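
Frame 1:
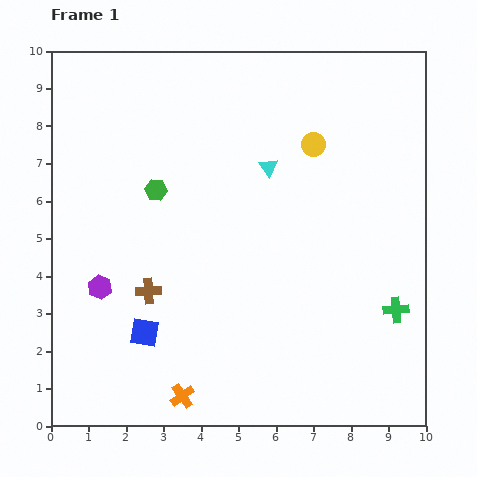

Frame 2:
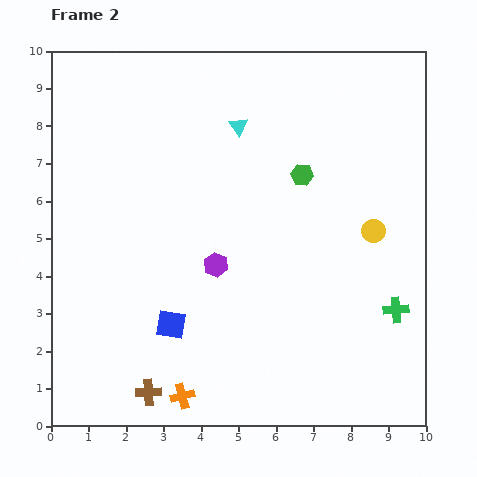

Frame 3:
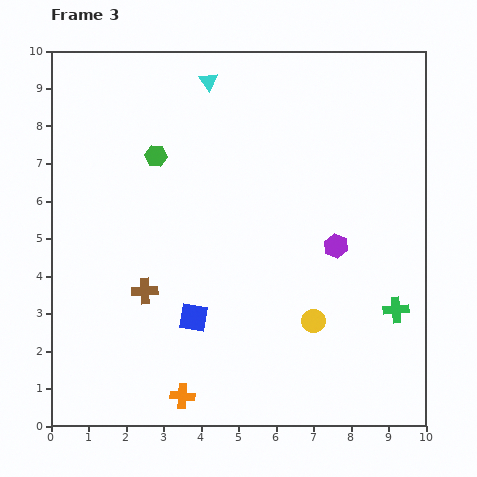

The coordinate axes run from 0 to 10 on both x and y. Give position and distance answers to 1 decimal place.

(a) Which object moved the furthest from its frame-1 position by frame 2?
the green hexagon

(moved 3.9; next 3.2)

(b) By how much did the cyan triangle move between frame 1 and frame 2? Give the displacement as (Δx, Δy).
(-0.8, 1.1)

The cyan triangle was at (5.8, 6.9) in frame 1 and (5.0, 8.0) in frame 2.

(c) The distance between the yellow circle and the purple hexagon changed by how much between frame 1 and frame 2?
-2.6

Distance in frame 1: 6.9. Distance in frame 2: 4.3.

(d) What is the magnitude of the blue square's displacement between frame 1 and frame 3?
1.4

The blue square moved from (2.5, 2.5) to (3.8, 2.9), a distance of √(1.3² + 0.4²) ≈ 1.4.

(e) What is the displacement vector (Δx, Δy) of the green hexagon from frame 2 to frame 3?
(-3.9, 0.5)

The green hexagon was at (6.7, 6.7) in frame 2 and (2.8, 7.2) in frame 3.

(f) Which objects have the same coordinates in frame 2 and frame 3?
the green cross, the orange cross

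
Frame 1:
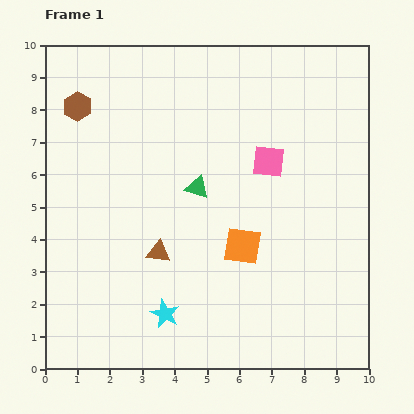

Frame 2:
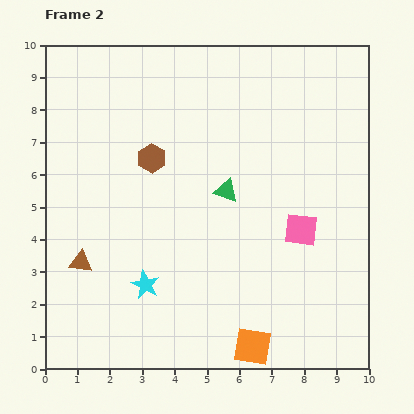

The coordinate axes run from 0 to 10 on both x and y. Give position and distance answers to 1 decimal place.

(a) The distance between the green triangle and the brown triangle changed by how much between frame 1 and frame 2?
+2.7

Distance in frame 1: 2.3. Distance in frame 2: 5.0.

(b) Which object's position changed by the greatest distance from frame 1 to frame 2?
the orange square

(moved 3.1; next 2.8)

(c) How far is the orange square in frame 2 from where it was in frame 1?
3.1

The orange square moved from (6.1, 3.8) to (6.4, 0.7), a distance of √(0.3² + 3.1²) ≈ 3.1.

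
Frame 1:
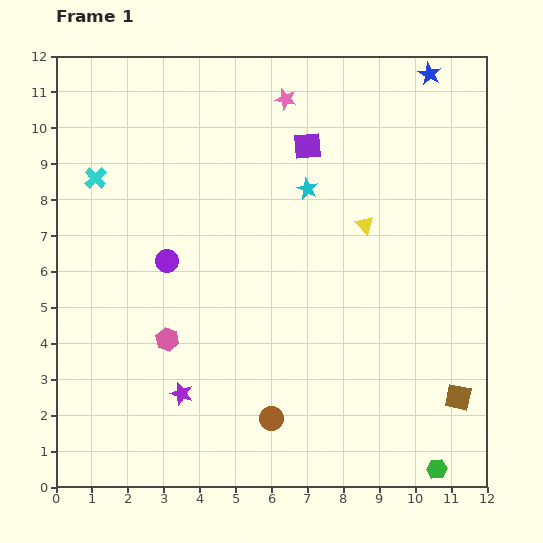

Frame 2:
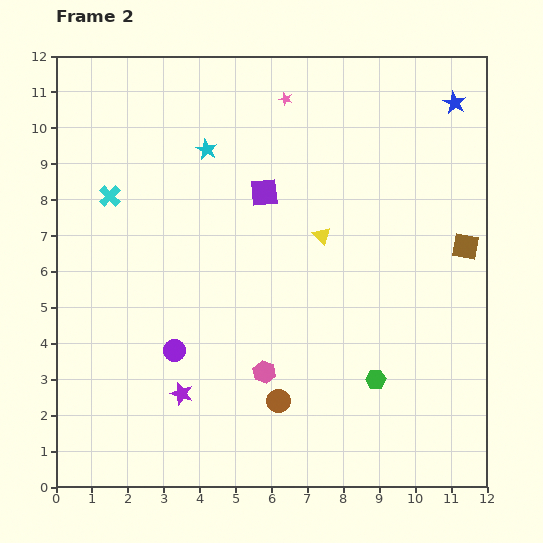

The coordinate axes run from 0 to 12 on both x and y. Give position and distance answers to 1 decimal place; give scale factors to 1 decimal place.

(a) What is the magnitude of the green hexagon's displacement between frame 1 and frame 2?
3.0

The green hexagon moved from (10.6, 0.5) to (8.9, 3.0), a distance of √(1.7² + 2.5²) ≈ 3.0.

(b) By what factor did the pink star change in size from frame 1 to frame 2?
0.6×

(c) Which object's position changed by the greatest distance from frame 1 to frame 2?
the brown square

(moved 4.2; next 3.0)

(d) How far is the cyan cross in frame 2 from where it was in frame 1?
0.6

The cyan cross moved from (1.1, 8.6) to (1.5, 8.1), a distance of √(0.4² + 0.5²) ≈ 0.6.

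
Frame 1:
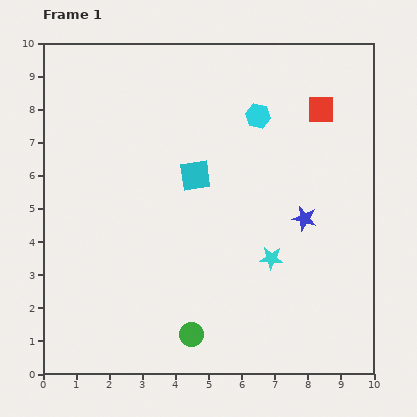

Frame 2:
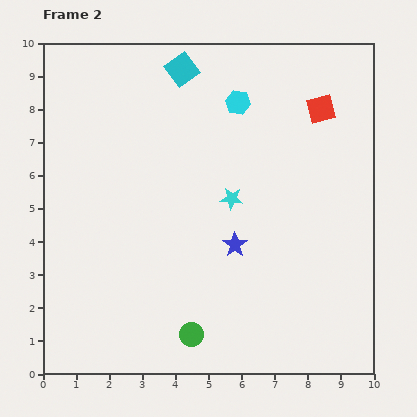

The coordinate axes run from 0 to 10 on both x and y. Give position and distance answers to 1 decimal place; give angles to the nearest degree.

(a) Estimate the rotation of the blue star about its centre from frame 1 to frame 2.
22° clockwise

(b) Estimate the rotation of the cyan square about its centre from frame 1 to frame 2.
28° counter-clockwise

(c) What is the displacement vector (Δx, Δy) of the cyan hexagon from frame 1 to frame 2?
(-0.6, 0.4)

The cyan hexagon was at (6.5, 7.8) in frame 1 and (5.9, 8.2) in frame 2.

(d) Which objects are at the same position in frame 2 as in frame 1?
the red square, the green circle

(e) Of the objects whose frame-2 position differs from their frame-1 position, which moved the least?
the cyan hexagon

(moved 0.7)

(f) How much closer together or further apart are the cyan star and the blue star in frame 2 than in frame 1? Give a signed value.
-0.2

Distance in frame 1: 1.6. Distance in frame 2: 1.4.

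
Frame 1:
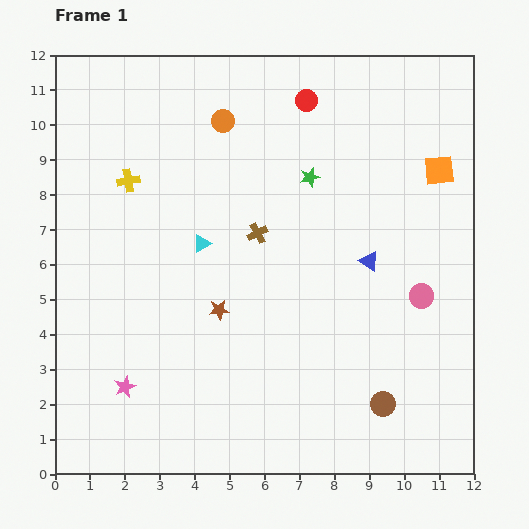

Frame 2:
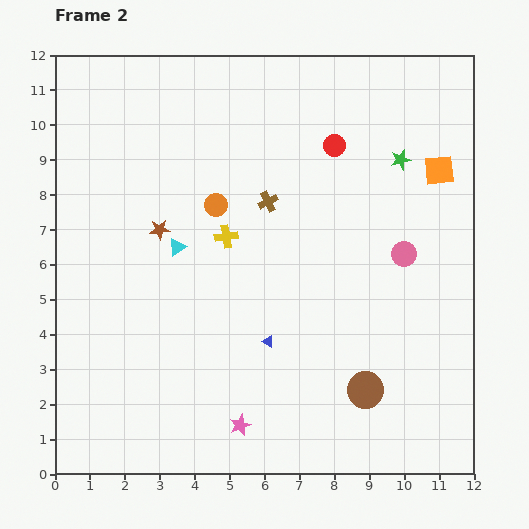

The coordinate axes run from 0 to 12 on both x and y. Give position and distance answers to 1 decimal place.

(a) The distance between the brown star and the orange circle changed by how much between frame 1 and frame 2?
-3.7

Distance in frame 1: 5.4. Distance in frame 2: 1.7.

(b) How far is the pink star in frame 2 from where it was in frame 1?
3.5

The pink star moved from (2.0, 2.5) to (5.3, 1.4), a distance of √(3.3² + 1.1²) ≈ 3.5.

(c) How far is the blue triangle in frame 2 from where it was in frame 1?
3.7

The blue triangle moved from (9.0, 6.1) to (6.1, 3.8), a distance of √(2.9² + 2.3²) ≈ 3.7.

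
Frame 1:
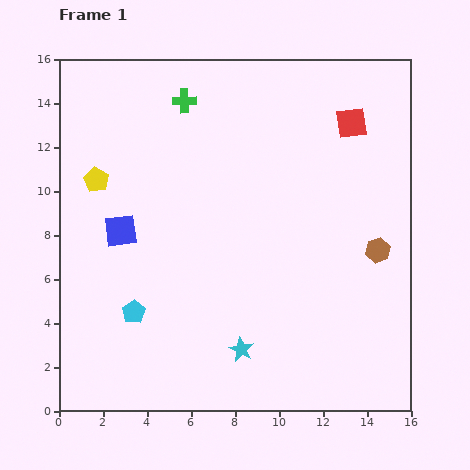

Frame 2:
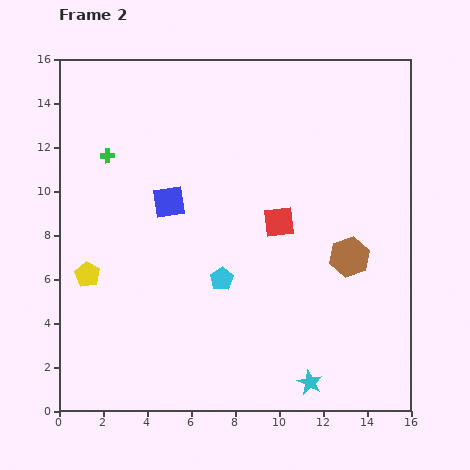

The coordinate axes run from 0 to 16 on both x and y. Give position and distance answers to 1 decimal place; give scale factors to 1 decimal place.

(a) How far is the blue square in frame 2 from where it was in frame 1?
2.6

The blue square moved from (2.8, 8.2) to (5.0, 9.5), a distance of √(2.2² + 1.3²) ≈ 2.6.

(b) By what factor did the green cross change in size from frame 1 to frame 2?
0.6×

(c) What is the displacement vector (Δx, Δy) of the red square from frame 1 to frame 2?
(-3.3, -4.5)

The red square was at (13.3, 13.1) in frame 1 and (10.0, 8.6) in frame 2.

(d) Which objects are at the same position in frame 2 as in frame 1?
none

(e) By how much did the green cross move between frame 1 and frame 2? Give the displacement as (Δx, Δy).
(-3.5, -2.5)

The green cross was at (5.7, 14.1) in frame 1 and (2.2, 11.6) in frame 2.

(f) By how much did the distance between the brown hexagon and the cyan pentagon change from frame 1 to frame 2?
-5.5

Distance in frame 1: 11.4. Distance in frame 2: 5.9.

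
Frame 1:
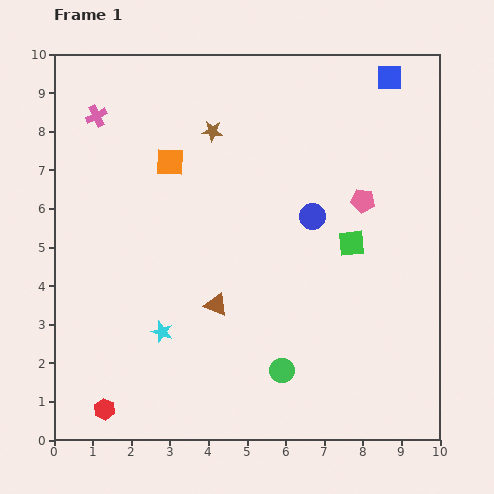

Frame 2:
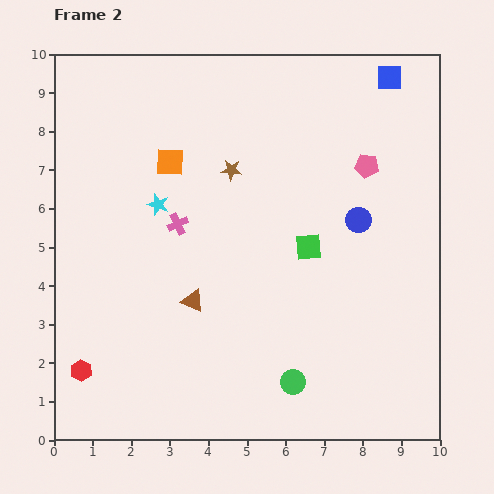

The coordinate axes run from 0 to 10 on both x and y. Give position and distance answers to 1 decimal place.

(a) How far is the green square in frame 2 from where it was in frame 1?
1.1

The green square moved from (7.7, 5.1) to (6.6, 5.0), a distance of √(1.1² + 0.1²) ≈ 1.1.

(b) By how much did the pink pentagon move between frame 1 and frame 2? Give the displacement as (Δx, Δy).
(0.1, 0.9)

The pink pentagon was at (8.0, 6.2) in frame 1 and (8.1, 7.1) in frame 2.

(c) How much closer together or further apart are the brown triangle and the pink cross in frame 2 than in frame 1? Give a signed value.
-3.8

Distance in frame 1: 5.8. Distance in frame 2: 2.0.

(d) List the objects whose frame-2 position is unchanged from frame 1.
the orange square, the blue square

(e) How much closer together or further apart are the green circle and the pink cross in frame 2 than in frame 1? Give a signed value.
-3.1

Distance in frame 1: 8.2. Distance in frame 2: 5.1.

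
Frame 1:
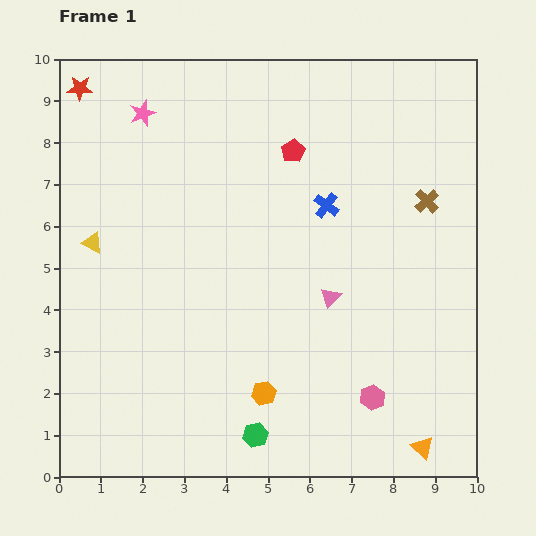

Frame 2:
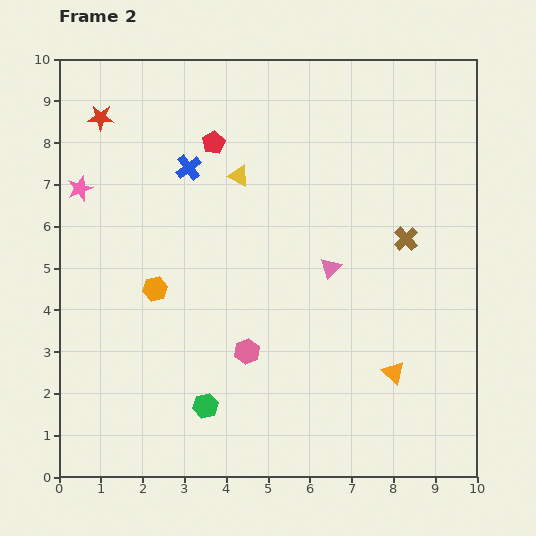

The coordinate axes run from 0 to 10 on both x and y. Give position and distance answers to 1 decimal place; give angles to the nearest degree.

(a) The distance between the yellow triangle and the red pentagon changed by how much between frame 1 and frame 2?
-4.3

Distance in frame 1: 5.3. Distance in frame 2: 1.0.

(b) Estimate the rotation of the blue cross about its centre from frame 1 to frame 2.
17° clockwise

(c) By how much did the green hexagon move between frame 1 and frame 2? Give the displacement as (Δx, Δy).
(-1.2, 0.7)

The green hexagon was at (4.7, 1.0) in frame 1 and (3.5, 1.7) in frame 2.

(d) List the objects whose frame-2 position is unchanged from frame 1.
none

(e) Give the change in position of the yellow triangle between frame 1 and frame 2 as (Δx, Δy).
(3.5, 1.6)

The yellow triangle was at (0.8, 5.6) in frame 1 and (4.3, 7.2) in frame 2.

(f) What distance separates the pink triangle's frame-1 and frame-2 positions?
0.7

The pink triangle moved from (6.5, 4.3) to (6.5, 5.0), a distance of √(0.0² + 0.7²) ≈ 0.7.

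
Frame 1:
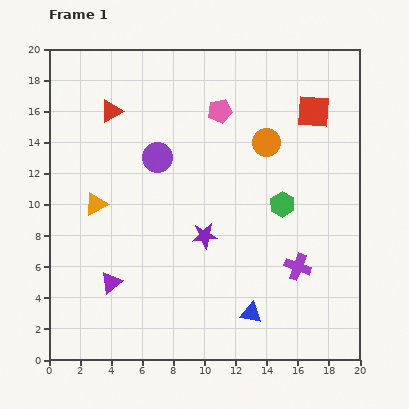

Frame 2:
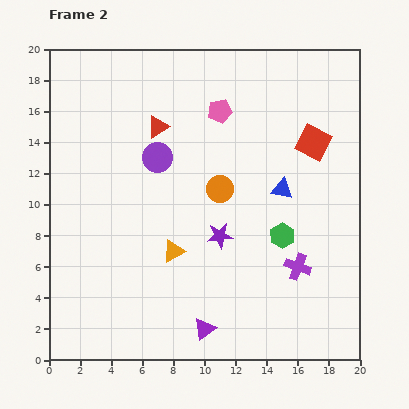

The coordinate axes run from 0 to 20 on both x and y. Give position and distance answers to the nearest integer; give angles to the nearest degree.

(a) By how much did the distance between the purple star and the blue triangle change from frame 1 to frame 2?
-1

Distance in frame 1: 6. Distance in frame 2: 5.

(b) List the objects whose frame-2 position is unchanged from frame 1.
the purple circle, the purple cross, the pink pentagon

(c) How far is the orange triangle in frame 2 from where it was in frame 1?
6

The orange triangle moved from (3, 10) to (8, 7), a distance of √(5² + 3²) ≈ 6.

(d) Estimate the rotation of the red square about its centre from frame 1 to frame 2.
24° clockwise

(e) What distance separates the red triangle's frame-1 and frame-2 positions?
3

The red triangle moved from (4, 16) to (7, 15), a distance of √(3² + 1²) ≈ 3.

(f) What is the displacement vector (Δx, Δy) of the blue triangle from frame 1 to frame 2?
(2, 8)

The blue triangle was at (13, 3) in frame 1 and (15, 11) in frame 2.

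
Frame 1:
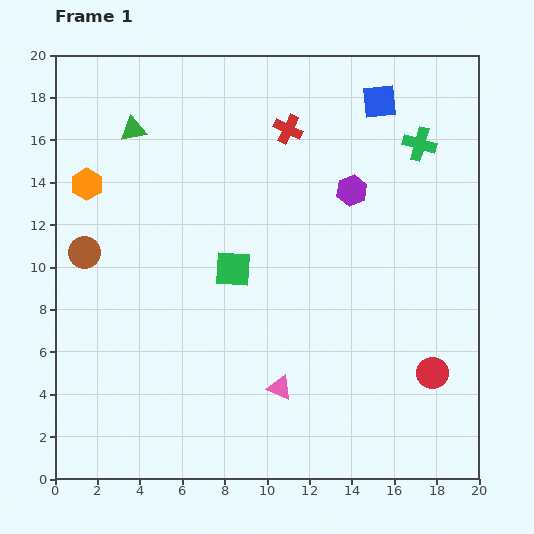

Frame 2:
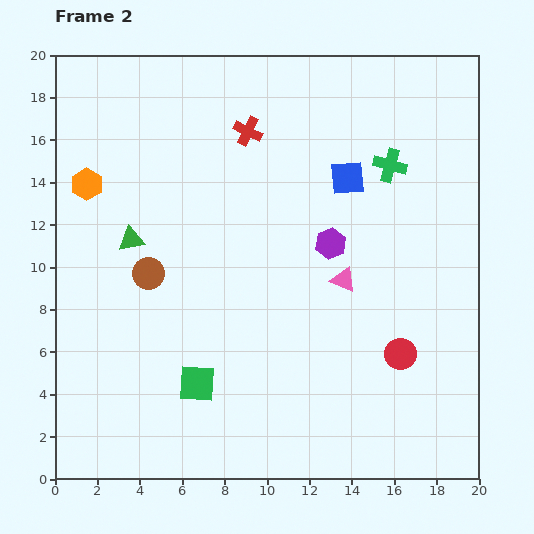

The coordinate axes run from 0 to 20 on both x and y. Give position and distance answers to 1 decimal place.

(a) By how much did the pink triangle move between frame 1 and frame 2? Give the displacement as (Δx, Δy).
(3.0, 5.1)

The pink triangle was at (10.6, 4.3) in frame 1 and (13.6, 9.4) in frame 2.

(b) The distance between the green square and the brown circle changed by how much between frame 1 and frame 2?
-1.3

Distance in frame 1: 7.0. Distance in frame 2: 5.7.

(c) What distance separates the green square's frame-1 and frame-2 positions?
5.7

The green square moved from (8.4, 9.9) to (6.7, 4.5), a distance of √(1.7² + 5.4²) ≈ 5.7.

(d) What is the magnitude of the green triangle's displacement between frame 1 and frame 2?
5.2

The green triangle moved from (3.7, 16.5) to (3.6, 11.3), a distance of √(0.1² + 5.2²) ≈ 5.2.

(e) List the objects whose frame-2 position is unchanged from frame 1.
the orange hexagon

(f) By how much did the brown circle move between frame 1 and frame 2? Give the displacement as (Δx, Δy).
(3.0, -1.0)

The brown circle was at (1.4, 10.7) in frame 1 and (4.4, 9.7) in frame 2.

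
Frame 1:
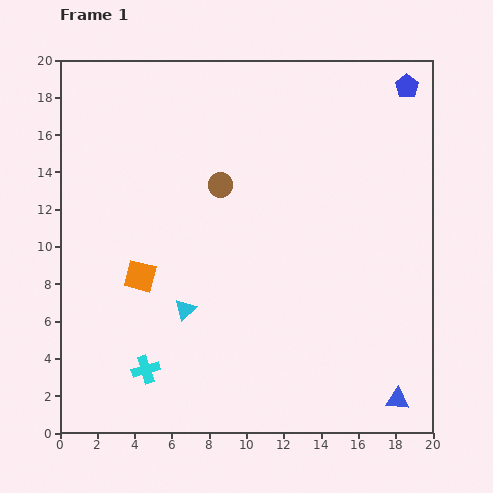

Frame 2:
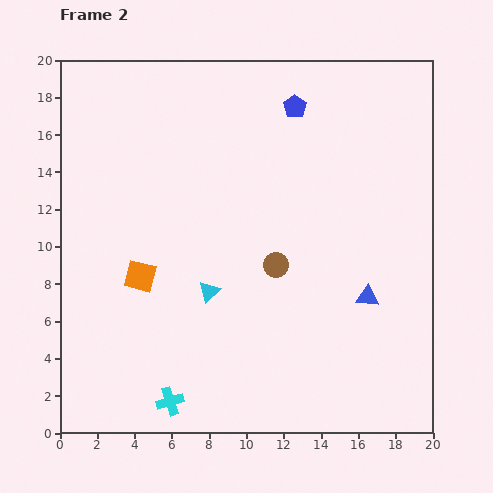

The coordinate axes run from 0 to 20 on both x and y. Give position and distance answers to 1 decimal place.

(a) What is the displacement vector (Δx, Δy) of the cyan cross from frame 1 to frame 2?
(1.3, -1.7)

The cyan cross was at (4.6, 3.4) in frame 1 and (5.9, 1.7) in frame 2.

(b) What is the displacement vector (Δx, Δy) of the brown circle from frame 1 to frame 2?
(3.0, -4.3)

The brown circle was at (8.6, 13.3) in frame 1 and (11.6, 9.0) in frame 2.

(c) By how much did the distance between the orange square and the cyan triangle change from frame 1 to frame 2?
+0.8

Distance in frame 1: 3.0. Distance in frame 2: 3.8.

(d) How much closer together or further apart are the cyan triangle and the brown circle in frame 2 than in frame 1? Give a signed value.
-3.1

Distance in frame 1: 7.0. Distance in frame 2: 3.9.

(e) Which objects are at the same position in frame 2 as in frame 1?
the orange square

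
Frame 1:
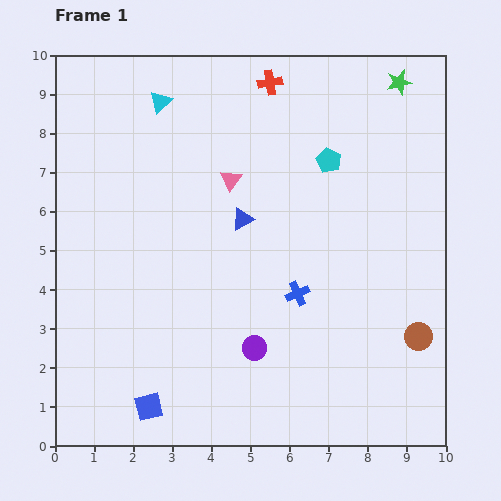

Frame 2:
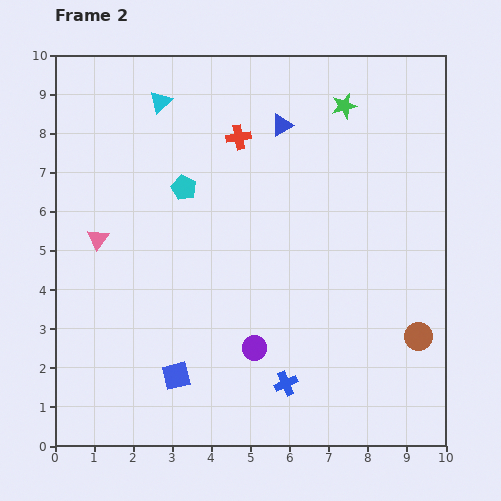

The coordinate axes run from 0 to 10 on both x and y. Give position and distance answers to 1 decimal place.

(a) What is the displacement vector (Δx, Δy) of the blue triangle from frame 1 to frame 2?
(1.0, 2.4)

The blue triangle was at (4.8, 5.8) in frame 1 and (5.8, 8.2) in frame 2.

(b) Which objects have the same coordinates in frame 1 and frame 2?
the brown circle, the cyan triangle, the purple circle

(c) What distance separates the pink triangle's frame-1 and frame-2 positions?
3.7

The pink triangle moved from (4.5, 6.8) to (1.1, 5.3), a distance of √(3.4² + 1.5²) ≈ 3.7.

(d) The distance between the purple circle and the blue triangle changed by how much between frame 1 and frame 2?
+2.4

Distance in frame 1: 3.3. Distance in frame 2: 5.7.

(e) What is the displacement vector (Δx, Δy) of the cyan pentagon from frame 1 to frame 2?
(-3.7, -0.7)

The cyan pentagon was at (7.0, 7.3) in frame 1 and (3.3, 6.6) in frame 2.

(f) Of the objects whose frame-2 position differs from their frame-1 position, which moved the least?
the blue square

(moved 1.1)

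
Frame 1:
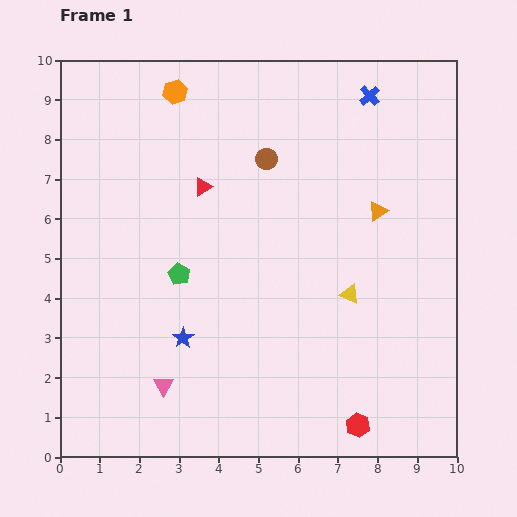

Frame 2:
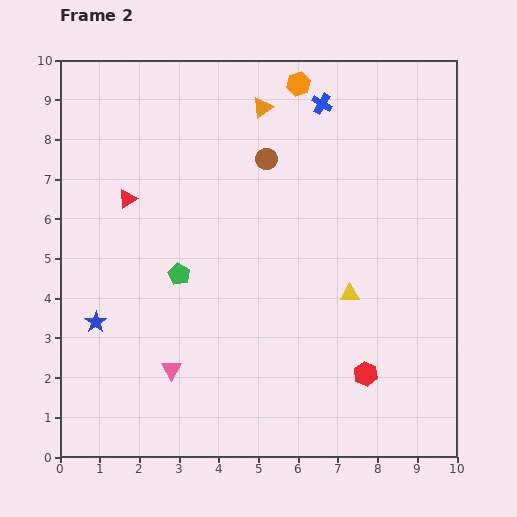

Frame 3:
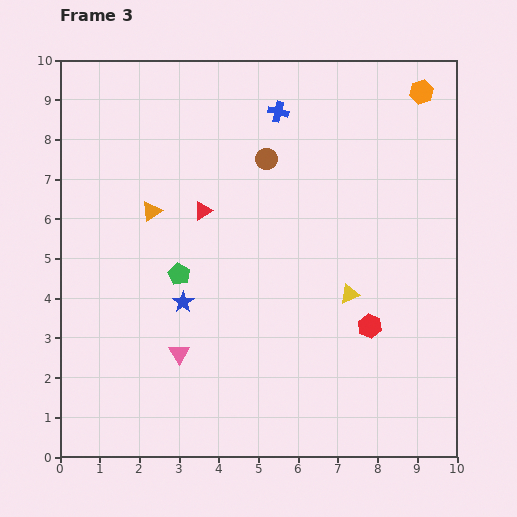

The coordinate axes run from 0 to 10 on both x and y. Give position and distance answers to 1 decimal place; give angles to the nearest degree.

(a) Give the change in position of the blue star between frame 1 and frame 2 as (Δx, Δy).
(-2.2, 0.4)

The blue star was at (3.1, 3.0) in frame 1 and (0.9, 3.4) in frame 2.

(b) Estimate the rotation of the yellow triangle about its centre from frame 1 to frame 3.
46° counter-clockwise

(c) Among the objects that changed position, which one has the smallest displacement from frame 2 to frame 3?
the pink triangle

(moved 0.4)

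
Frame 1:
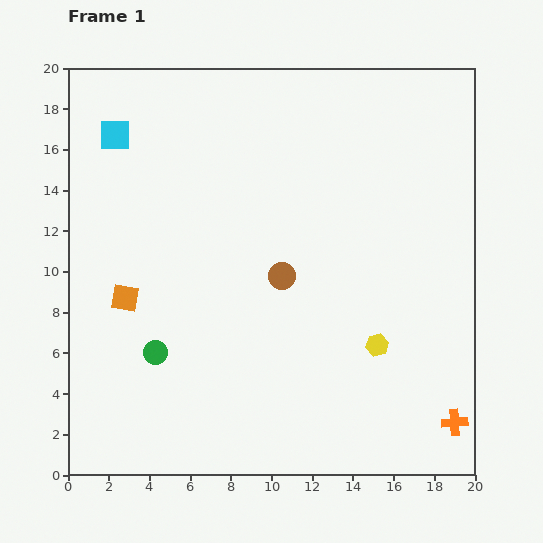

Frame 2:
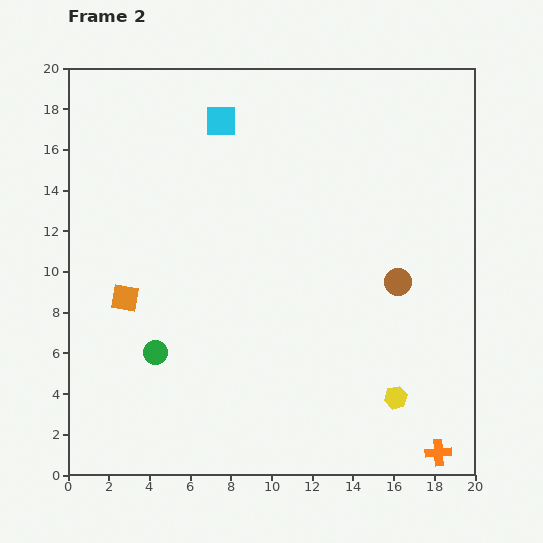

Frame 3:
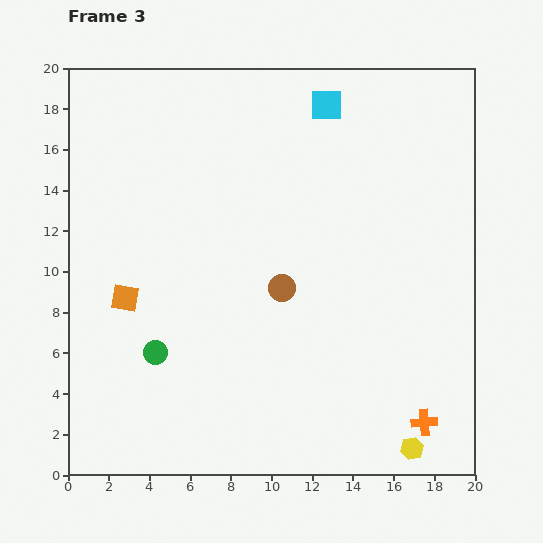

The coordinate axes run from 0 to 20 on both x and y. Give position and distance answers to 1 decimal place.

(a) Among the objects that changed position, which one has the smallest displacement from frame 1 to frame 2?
the orange cross

(moved 1.7)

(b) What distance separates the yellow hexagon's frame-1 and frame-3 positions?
5.4

The yellow hexagon moved from (15.2, 6.4) to (16.9, 1.3), a distance of √(1.7² + 5.1²) ≈ 5.4.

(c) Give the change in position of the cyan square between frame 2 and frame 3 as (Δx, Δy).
(5.2, 0.8)

The cyan square was at (7.5, 17.4) in frame 2 and (12.7, 18.2) in frame 3.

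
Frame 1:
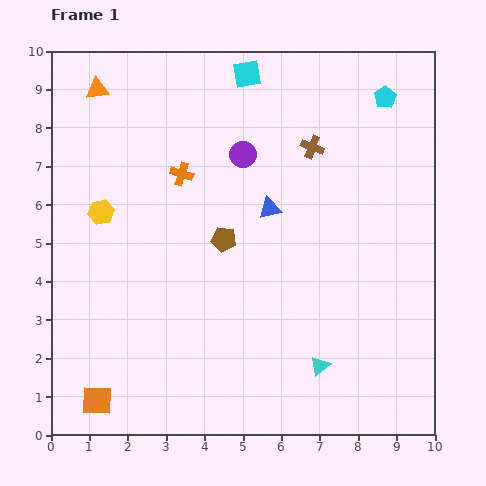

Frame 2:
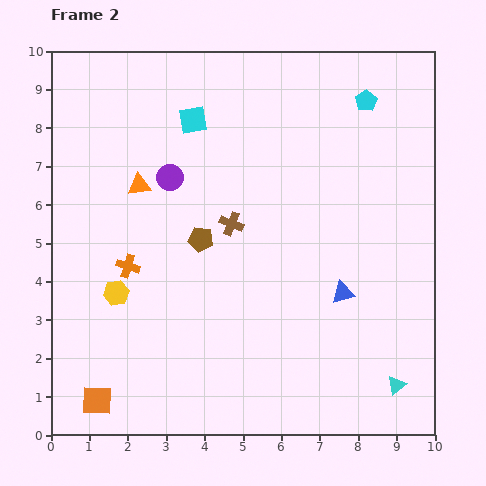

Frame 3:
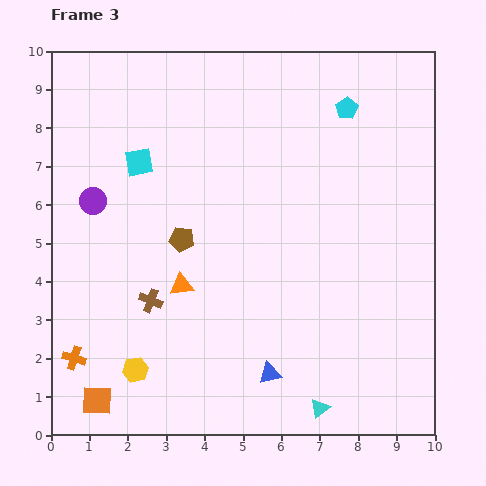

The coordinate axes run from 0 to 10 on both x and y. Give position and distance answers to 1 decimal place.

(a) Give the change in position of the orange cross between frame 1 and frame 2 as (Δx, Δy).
(-1.4, -2.4)

The orange cross was at (3.4, 6.8) in frame 1 and (2.0, 4.4) in frame 2.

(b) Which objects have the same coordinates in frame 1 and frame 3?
the orange square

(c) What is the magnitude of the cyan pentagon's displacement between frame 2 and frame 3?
0.5

The cyan pentagon moved from (8.2, 8.7) to (7.7, 8.5), a distance of √(0.5² + 0.2²) ≈ 0.5.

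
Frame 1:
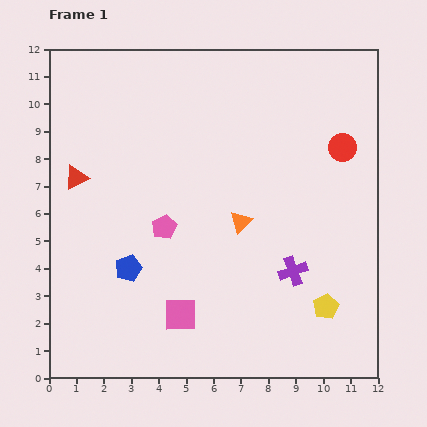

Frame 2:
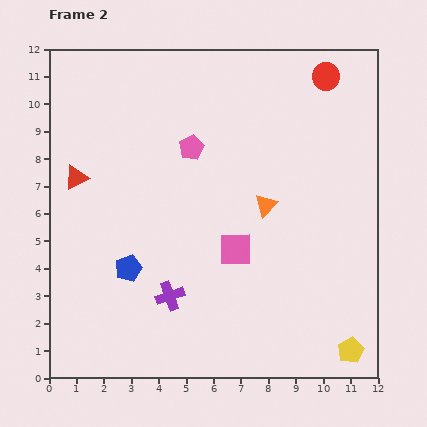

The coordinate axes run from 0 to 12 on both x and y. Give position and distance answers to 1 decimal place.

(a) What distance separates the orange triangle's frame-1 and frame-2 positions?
1.1

The orange triangle moved from (7.0, 5.7) to (7.9, 6.3), a distance of √(0.9² + 0.6²) ≈ 1.1.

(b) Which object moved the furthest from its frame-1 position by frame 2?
the purple cross

(moved 4.6; next 3.1)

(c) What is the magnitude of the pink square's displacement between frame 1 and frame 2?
3.1

The pink square moved from (4.8, 2.3) to (6.8, 4.7), a distance of √(2.0² + 2.4²) ≈ 3.1.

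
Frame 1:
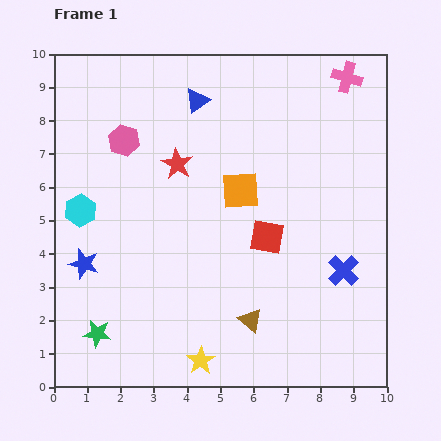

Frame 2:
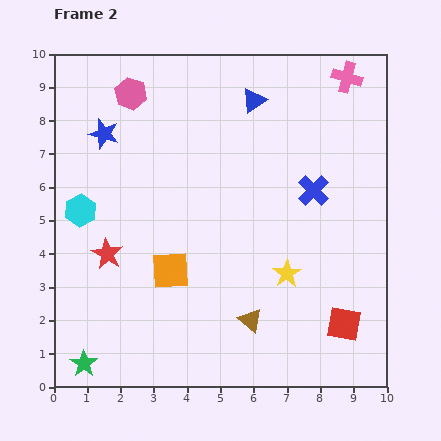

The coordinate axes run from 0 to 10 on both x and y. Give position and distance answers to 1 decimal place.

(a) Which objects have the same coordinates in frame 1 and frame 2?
the brown triangle, the cyan hexagon, the pink cross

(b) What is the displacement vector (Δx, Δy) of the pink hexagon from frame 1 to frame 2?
(0.2, 1.4)

The pink hexagon was at (2.1, 7.4) in frame 1 and (2.3, 8.8) in frame 2.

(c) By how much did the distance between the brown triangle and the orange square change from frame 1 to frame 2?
-1.1

Distance in frame 1: 3.9. Distance in frame 2: 2.8.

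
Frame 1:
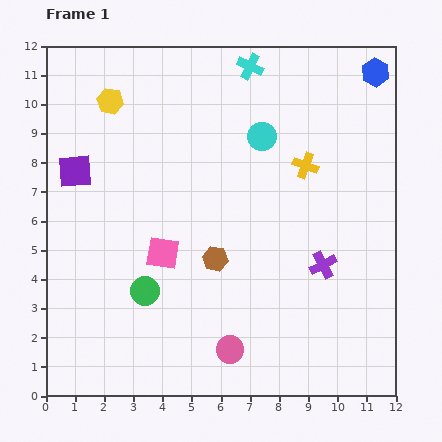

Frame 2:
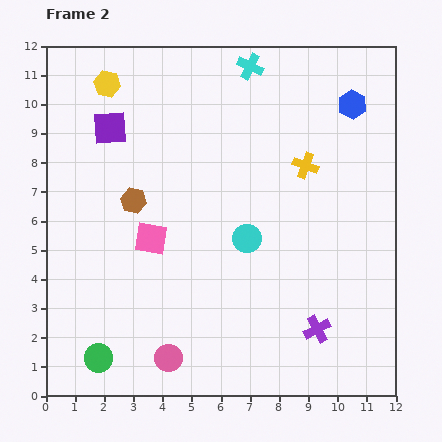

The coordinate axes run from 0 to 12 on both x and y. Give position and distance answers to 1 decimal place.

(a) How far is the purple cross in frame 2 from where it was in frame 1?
2.2

The purple cross moved from (9.5, 4.5) to (9.3, 2.3), a distance of √(0.2² + 2.2²) ≈ 2.2.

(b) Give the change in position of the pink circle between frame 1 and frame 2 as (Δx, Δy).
(-2.1, -0.3)

The pink circle was at (6.3, 1.6) in frame 1 and (4.2, 1.3) in frame 2.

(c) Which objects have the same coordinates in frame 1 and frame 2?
the cyan cross, the yellow cross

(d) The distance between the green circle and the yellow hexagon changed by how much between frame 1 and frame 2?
+2.8

Distance in frame 1: 6.6. Distance in frame 2: 9.4.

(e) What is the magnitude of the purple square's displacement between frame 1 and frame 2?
1.9

The purple square moved from (1.0, 7.7) to (2.2, 9.2), a distance of √(1.2² + 1.5²) ≈ 1.9.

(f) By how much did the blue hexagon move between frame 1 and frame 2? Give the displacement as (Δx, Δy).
(-0.8, -1.1)

The blue hexagon was at (11.3, 11.1) in frame 1 and (10.5, 10.0) in frame 2.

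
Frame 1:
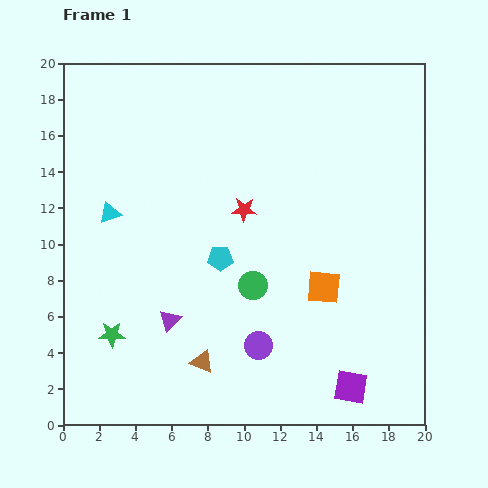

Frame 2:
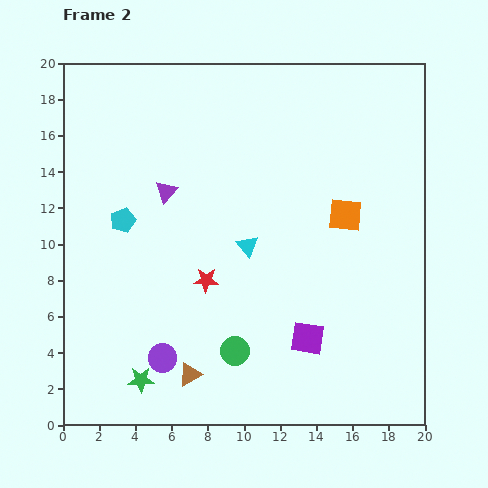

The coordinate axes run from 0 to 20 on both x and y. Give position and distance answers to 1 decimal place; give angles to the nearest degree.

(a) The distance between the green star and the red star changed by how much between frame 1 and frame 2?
-3.4

Distance in frame 1: 10.0. Distance in frame 2: 6.6.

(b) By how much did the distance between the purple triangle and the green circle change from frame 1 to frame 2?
+4.6

Distance in frame 1: 5.0. Distance in frame 2: 9.6.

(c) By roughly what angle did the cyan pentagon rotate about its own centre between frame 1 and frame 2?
19° counter-clockwise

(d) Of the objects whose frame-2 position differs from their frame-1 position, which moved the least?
the brown triangle

(moved 1.0)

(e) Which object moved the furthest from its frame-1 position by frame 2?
the cyan triangle

(moved 7.8; next 7.1)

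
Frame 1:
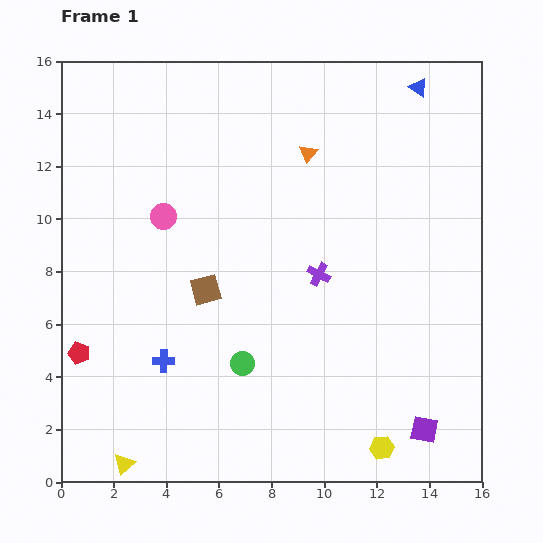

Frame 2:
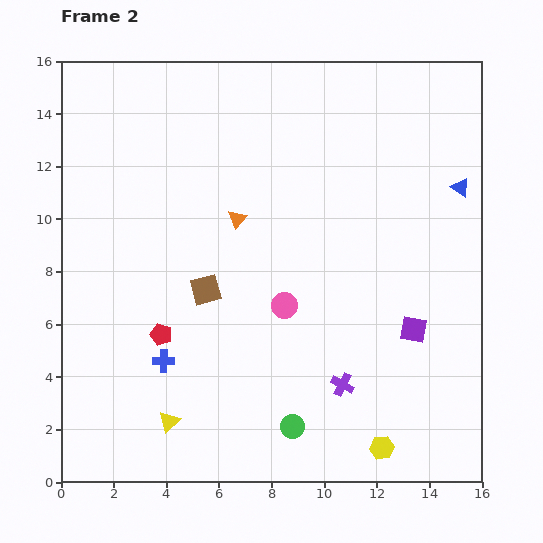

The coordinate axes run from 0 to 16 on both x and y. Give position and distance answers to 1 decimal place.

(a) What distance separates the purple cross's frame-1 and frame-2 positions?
4.3

The purple cross moved from (9.8, 7.9) to (10.7, 3.7), a distance of √(0.9² + 4.2²) ≈ 4.3.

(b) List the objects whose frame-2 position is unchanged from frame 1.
the brown square, the yellow hexagon, the blue cross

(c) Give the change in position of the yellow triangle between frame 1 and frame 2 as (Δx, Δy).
(1.7, 1.6)

The yellow triangle was at (2.4, 0.7) in frame 1 and (4.1, 2.3) in frame 2.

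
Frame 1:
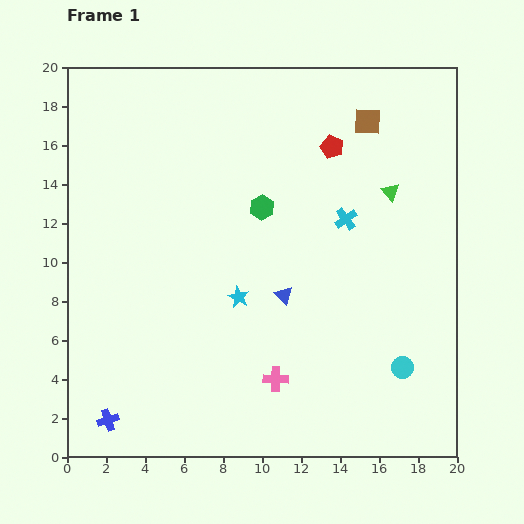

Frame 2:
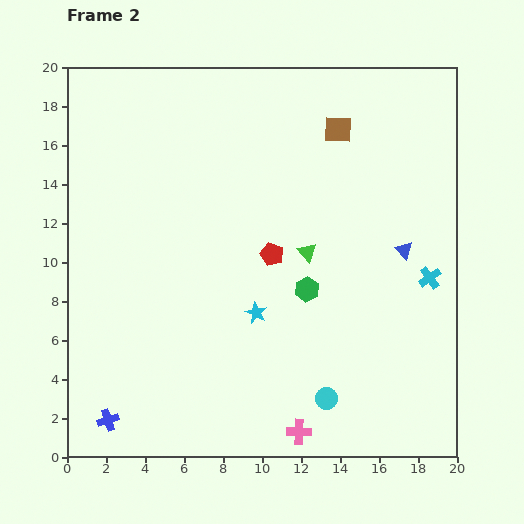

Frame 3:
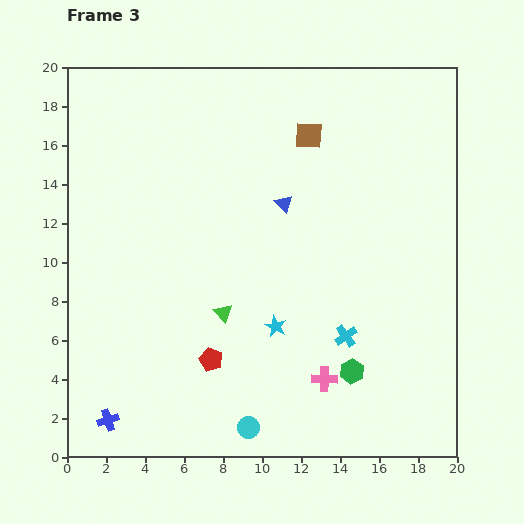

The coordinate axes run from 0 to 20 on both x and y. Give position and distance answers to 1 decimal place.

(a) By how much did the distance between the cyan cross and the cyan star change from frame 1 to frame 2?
+2.3

Distance in frame 1: 6.8. Distance in frame 2: 9.1.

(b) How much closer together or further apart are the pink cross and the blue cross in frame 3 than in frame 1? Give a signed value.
+2.4

Distance in frame 1: 8.9. Distance in frame 3: 11.3.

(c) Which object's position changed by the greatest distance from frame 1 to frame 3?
the red pentagon

(moved 12.5; next 10.6)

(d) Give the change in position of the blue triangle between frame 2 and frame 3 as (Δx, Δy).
(-6.2, 2.4)

The blue triangle was at (17.3, 10.6) in frame 2 and (11.1, 13.0) in frame 3.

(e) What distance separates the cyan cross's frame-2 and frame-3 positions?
5.2

The cyan cross moved from (18.6, 9.2) to (14.3, 6.2), a distance of √(4.3² + 3.0²) ≈ 5.2.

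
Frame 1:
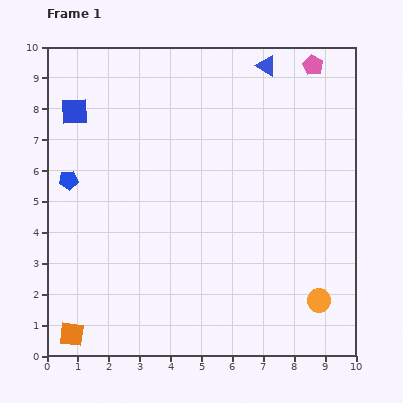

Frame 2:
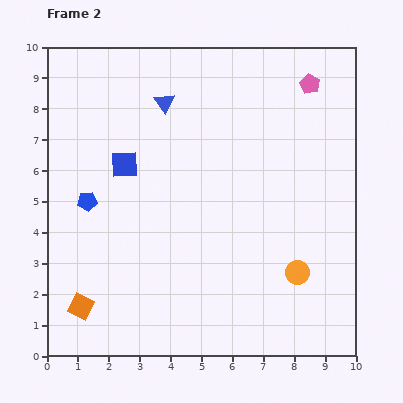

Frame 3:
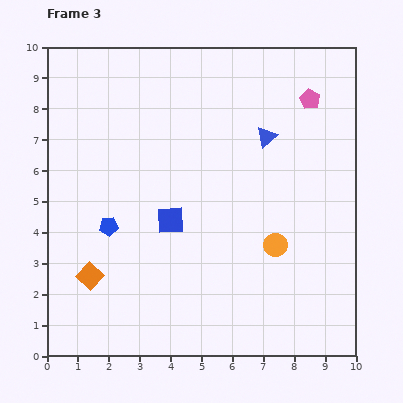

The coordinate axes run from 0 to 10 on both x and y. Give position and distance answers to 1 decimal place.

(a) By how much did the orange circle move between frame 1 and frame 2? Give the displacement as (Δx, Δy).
(-0.7, 0.9)

The orange circle was at (8.8, 1.8) in frame 1 and (8.1, 2.7) in frame 2.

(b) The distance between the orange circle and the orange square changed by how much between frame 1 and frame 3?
-2.0

Distance in frame 1: 8.1. Distance in frame 3: 6.1.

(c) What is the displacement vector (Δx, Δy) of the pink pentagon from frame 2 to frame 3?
(0.0, -0.5)

The pink pentagon was at (8.5, 8.8) in frame 2 and (8.5, 8.3) in frame 3.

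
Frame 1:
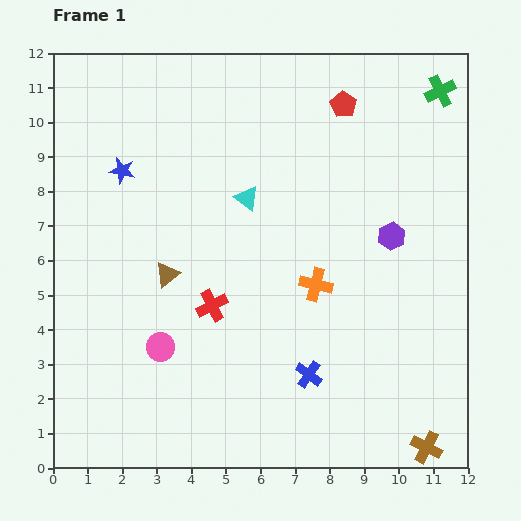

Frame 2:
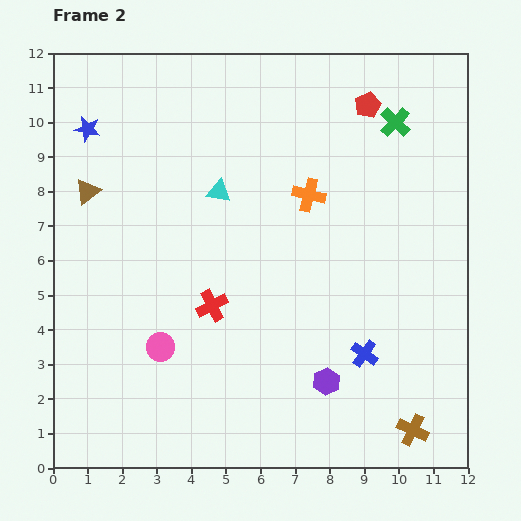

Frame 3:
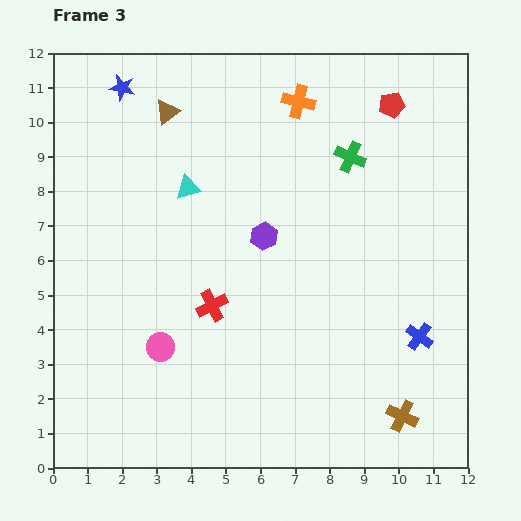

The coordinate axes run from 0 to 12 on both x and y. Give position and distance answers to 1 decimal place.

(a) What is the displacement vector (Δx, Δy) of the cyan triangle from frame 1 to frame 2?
(-0.8, 0.2)

The cyan triangle was at (5.6, 7.8) in frame 1 and (4.8, 8.0) in frame 2.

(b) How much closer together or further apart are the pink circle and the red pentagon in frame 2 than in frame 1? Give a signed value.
+0.4

Distance in frame 1: 8.8. Distance in frame 2: 9.2.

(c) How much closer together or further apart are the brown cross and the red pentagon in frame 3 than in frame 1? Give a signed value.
-1.2

Distance in frame 1: 10.2. Distance in frame 3: 9.0.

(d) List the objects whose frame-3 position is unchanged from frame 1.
the pink circle, the red cross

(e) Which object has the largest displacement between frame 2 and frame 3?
the purple hexagon

(moved 4.6; next 3.3)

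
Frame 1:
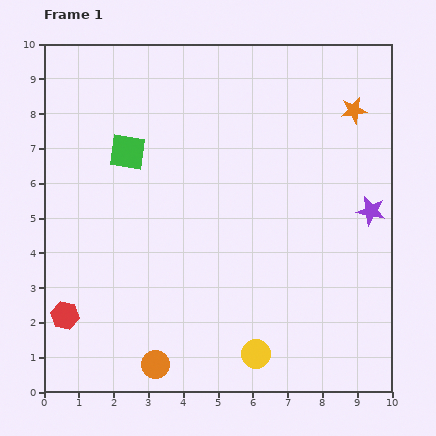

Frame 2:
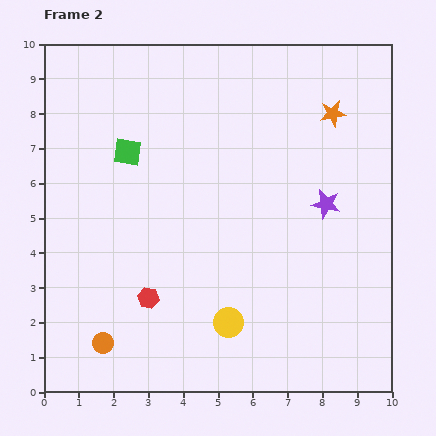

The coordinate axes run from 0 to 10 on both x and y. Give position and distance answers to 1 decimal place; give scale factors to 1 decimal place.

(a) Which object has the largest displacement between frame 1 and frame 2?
the red hexagon

(moved 2.5; next 1.6)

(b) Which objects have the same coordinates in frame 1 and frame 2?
the green square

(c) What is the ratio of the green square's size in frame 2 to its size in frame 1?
0.8×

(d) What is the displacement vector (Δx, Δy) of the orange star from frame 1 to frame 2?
(-0.6, -0.1)

The orange star was at (8.9, 8.1) in frame 1 and (8.3, 8.0) in frame 2.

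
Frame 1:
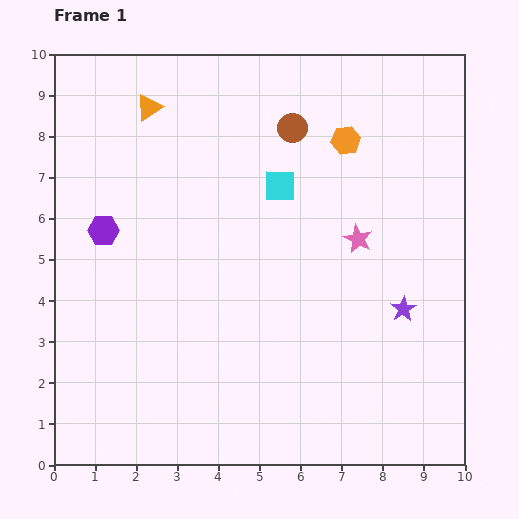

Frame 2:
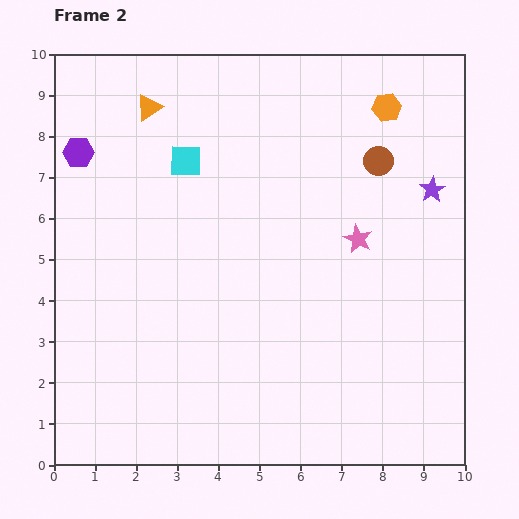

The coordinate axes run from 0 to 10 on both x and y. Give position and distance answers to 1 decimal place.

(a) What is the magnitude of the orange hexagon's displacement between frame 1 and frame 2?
1.3

The orange hexagon moved from (7.1, 7.9) to (8.1, 8.7), a distance of √(1.0² + 0.8²) ≈ 1.3.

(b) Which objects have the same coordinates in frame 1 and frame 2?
the pink star, the orange triangle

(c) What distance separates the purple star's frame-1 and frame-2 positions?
3.0

The purple star moved from (8.5, 3.8) to (9.2, 6.7), a distance of √(0.7² + 2.9²) ≈ 3.0.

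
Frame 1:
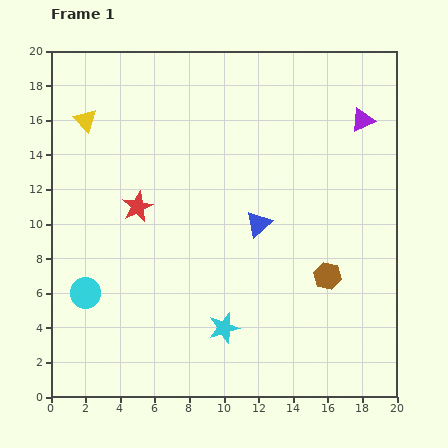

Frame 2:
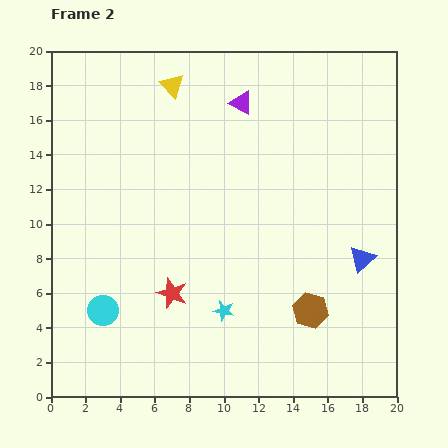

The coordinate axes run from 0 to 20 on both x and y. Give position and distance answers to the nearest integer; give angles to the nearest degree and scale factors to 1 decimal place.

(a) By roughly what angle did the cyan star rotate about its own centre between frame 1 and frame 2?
29° clockwise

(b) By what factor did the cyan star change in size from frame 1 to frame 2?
0.7×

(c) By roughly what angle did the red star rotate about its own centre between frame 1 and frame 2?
26° counter-clockwise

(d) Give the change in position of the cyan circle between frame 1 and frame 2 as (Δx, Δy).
(1, -1)

The cyan circle was at (2, 6) in frame 1 and (3, 5) in frame 2.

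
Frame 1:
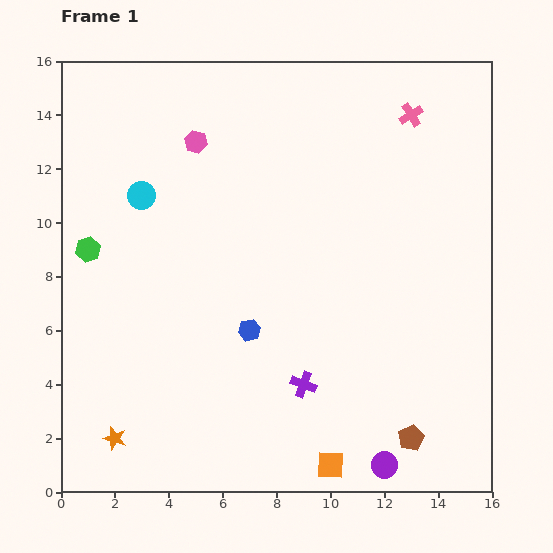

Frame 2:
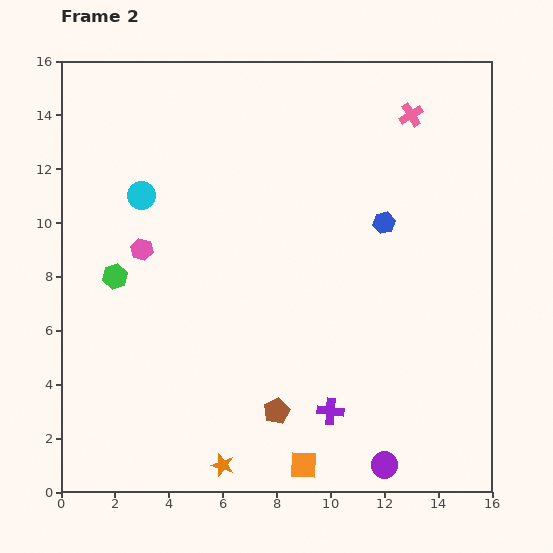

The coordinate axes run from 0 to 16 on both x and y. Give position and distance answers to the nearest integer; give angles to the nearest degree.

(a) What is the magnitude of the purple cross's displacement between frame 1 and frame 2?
1

The purple cross moved from (9, 4) to (10, 3), a distance of √(1² + 1²) ≈ 1.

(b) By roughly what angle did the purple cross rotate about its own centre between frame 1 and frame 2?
15° counter-clockwise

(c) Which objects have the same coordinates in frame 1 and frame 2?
the purple circle, the cyan circle, the pink cross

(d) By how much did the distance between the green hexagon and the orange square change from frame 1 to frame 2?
-2

Distance in frame 1: 12. Distance in frame 2: 10.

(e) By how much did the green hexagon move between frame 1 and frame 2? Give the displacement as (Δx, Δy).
(1, -1)

The green hexagon was at (1, 9) in frame 1 and (2, 8) in frame 2.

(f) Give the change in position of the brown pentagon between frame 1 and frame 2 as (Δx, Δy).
(-5, 1)

The brown pentagon was at (13, 2) in frame 1 and (8, 3) in frame 2.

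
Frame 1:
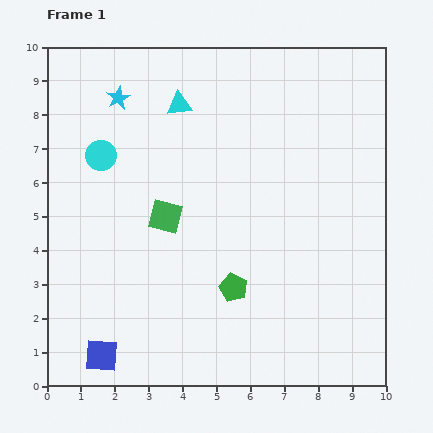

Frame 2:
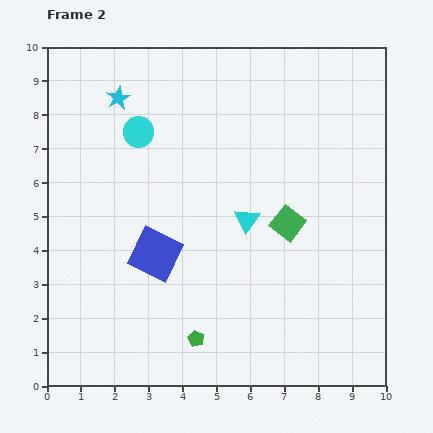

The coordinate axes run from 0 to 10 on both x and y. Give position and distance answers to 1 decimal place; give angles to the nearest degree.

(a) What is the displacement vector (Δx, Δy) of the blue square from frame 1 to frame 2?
(1.6, 3.0)

The blue square was at (1.6, 0.9) in frame 1 and (3.2, 3.9) in frame 2.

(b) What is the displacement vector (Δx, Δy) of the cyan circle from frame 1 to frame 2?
(1.1, 0.7)

The cyan circle was at (1.6, 6.8) in frame 1 and (2.7, 7.5) in frame 2.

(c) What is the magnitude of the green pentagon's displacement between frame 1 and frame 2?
1.9

The green pentagon moved from (5.5, 2.9) to (4.4, 1.4), a distance of √(1.1² + 1.5²) ≈ 1.9.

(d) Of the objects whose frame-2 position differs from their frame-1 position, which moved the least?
the cyan circle

(moved 1.3)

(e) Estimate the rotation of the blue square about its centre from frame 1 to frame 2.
21° clockwise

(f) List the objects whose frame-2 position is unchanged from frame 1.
the cyan star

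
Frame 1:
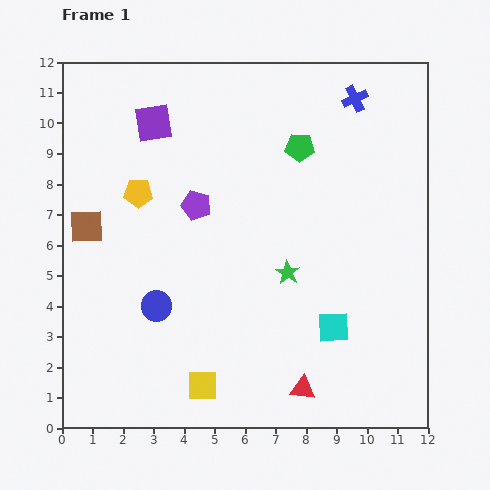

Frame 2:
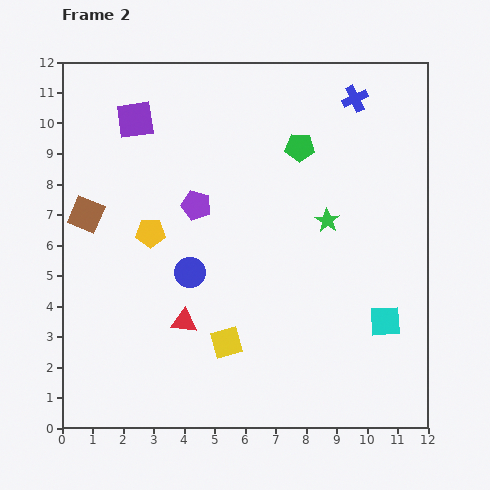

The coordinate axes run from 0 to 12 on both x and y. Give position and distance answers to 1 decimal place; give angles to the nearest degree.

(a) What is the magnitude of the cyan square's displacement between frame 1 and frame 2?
1.7

The cyan square moved from (8.9, 3.3) to (10.6, 3.5), a distance of √(1.7² + 0.2²) ≈ 1.7.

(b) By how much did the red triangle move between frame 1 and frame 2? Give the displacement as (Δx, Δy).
(-3.9, 2.2)

The red triangle was at (7.9, 1.3) in frame 1 and (4.0, 3.5) in frame 2.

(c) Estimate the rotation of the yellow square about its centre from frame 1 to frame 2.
15° counter-clockwise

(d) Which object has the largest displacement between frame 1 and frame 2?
the red triangle

(moved 4.5; next 2.1)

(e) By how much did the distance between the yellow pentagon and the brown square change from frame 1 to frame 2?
+0.2

Distance in frame 1: 2.0. Distance in frame 2: 2.2.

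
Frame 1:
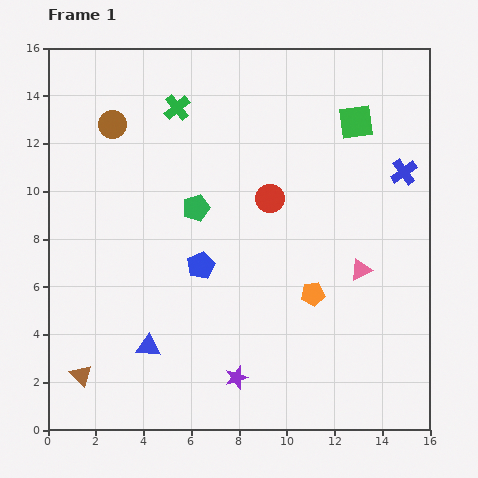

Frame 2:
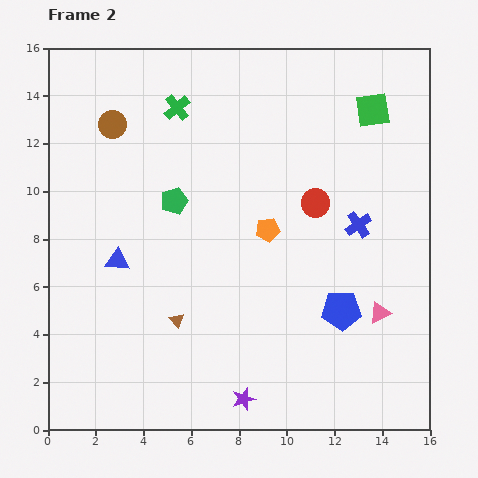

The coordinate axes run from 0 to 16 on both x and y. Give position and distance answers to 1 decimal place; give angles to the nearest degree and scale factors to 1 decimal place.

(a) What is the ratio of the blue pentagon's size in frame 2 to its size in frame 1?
1.5×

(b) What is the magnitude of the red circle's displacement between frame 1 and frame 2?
1.9

The red circle moved from (9.3, 9.7) to (11.2, 9.5), a distance of √(1.9² + 0.2²) ≈ 1.9.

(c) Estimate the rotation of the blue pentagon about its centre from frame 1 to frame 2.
26° clockwise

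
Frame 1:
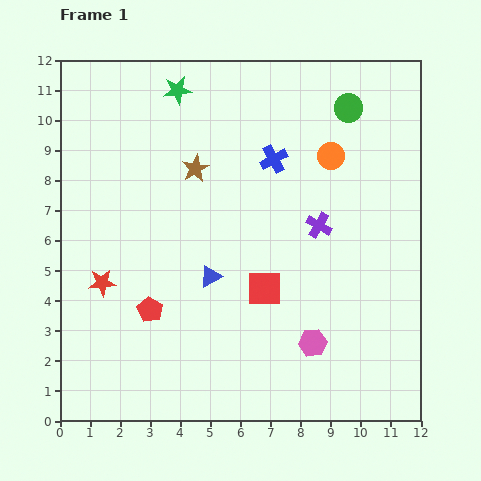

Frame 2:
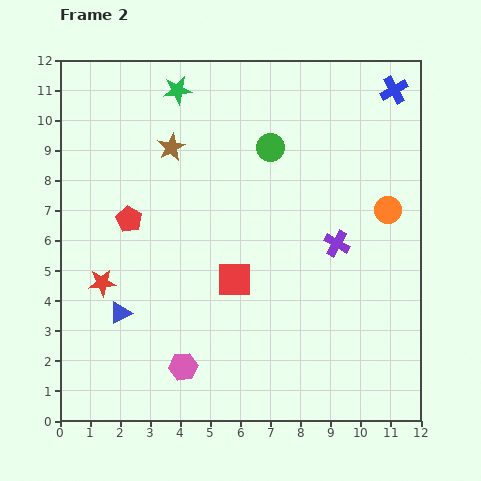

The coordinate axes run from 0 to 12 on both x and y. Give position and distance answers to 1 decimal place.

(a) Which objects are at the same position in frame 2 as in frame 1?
the green star, the red star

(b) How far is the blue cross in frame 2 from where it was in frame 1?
4.6

The blue cross moved from (7.1, 8.7) to (11.1, 11.0), a distance of √(4.0² + 2.3²) ≈ 4.6.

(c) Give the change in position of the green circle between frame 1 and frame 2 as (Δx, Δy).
(-2.6, -1.3)

The green circle was at (9.6, 10.4) in frame 1 and (7.0, 9.1) in frame 2.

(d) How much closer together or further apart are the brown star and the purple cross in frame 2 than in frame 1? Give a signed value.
+1.9

Distance in frame 1: 4.5. Distance in frame 2: 6.4.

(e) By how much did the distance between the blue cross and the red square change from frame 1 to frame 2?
+3.9

Distance in frame 1: 4.3. Distance in frame 2: 8.2.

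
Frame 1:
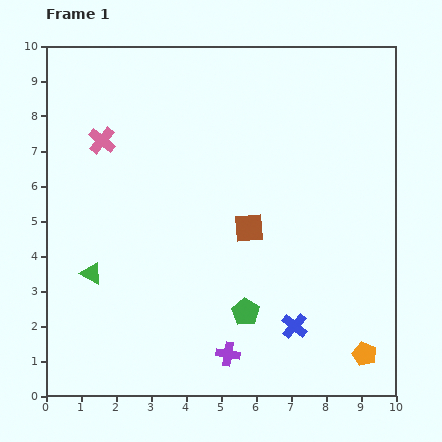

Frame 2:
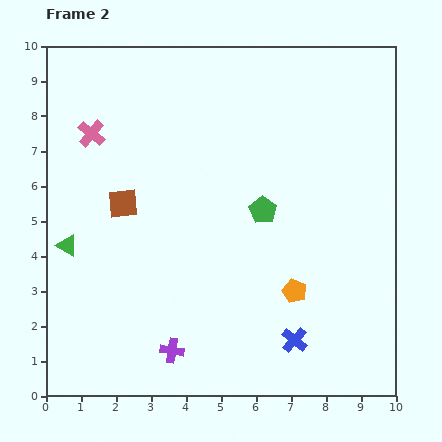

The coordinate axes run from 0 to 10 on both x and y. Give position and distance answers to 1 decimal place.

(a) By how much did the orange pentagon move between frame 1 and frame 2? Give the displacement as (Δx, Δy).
(-2.0, 1.8)

The orange pentagon was at (9.1, 1.2) in frame 1 and (7.1, 3.0) in frame 2.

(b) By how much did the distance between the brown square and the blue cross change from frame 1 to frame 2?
+3.2

Distance in frame 1: 3.1. Distance in frame 2: 6.3.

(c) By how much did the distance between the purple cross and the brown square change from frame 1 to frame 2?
+0.8

Distance in frame 1: 3.6. Distance in frame 2: 4.4.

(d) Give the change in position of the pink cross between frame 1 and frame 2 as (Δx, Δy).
(-0.3, 0.2)

The pink cross was at (1.6, 7.3) in frame 1 and (1.3, 7.5) in frame 2.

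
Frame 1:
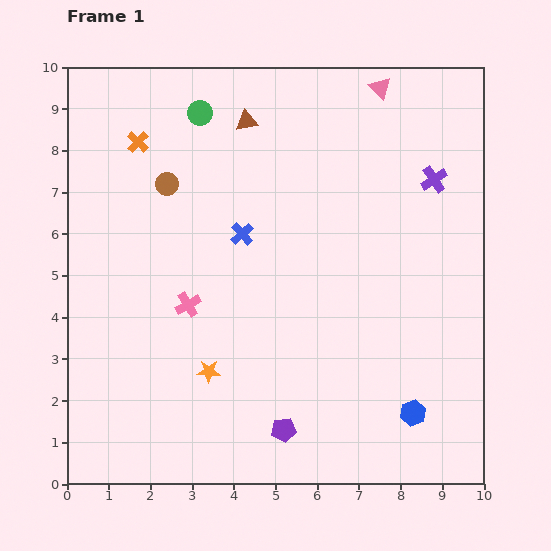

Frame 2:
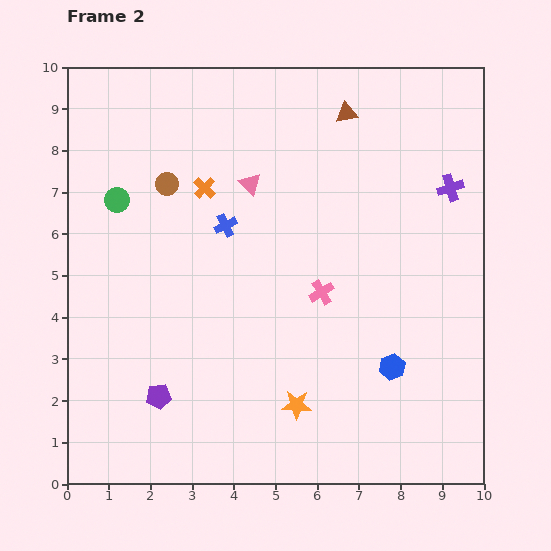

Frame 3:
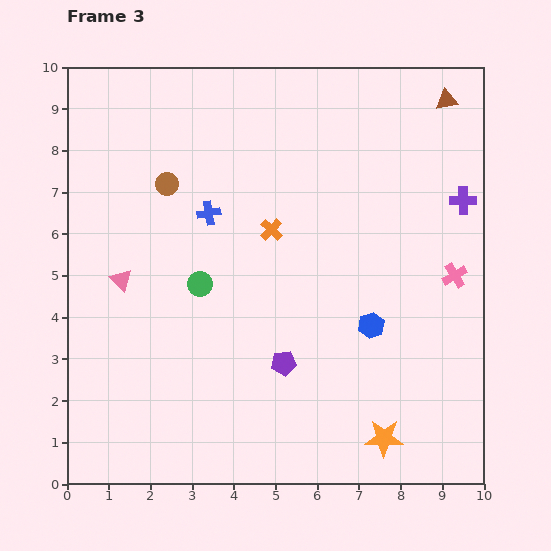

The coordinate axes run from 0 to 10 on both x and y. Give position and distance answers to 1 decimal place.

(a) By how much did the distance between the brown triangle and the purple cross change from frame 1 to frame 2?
-1.6

Distance in frame 1: 4.7. Distance in frame 2: 3.1.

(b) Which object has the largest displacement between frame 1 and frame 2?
the pink triangle

(moved 3.9; next 3.2)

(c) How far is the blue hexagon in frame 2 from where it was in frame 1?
1.2

The blue hexagon moved from (8.3, 1.7) to (7.8, 2.8), a distance of √(0.5² + 1.1²) ≈ 1.2.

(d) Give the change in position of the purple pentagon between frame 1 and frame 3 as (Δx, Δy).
(0.0, 1.6)

The purple pentagon was at (5.2, 1.3) in frame 1 and (5.2, 2.9) in frame 3.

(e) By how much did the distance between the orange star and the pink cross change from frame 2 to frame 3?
+1.5

Distance in frame 2: 2.8. Distance in frame 3: 4.3.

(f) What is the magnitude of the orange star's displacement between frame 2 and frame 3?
2.2

The orange star moved from (5.5, 1.9) to (7.6, 1.1), a distance of √(2.1² + 0.8²) ≈ 2.2.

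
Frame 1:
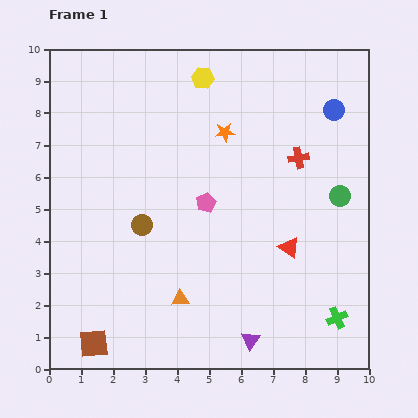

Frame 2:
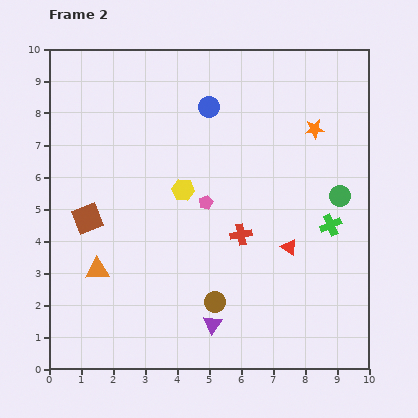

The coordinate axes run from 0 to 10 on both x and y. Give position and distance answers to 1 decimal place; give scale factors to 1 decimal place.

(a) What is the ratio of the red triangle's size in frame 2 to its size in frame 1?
0.8×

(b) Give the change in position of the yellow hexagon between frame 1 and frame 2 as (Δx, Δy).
(-0.6, -3.5)

The yellow hexagon was at (4.8, 9.1) in frame 1 and (4.2, 5.6) in frame 2.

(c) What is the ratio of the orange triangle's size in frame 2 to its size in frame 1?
1.3×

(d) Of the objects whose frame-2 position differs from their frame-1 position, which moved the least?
the purple triangle

(moved 1.3)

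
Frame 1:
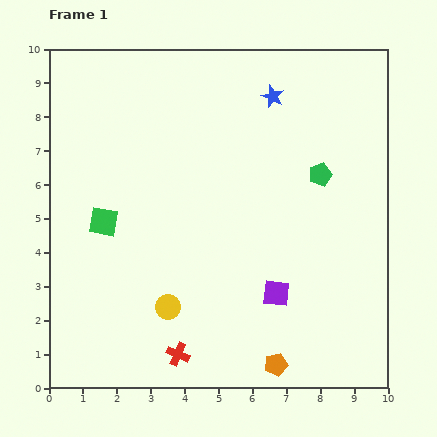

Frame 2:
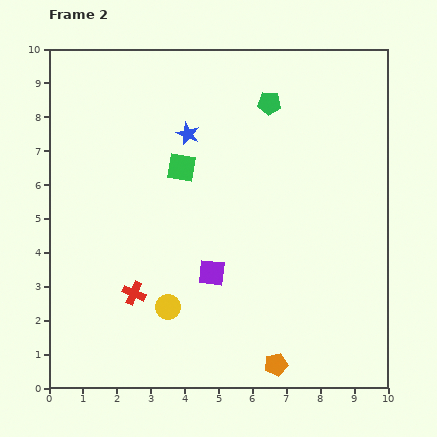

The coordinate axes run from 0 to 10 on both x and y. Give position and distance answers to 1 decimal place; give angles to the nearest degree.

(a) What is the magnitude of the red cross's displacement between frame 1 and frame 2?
2.2

The red cross moved from (3.8, 1.0) to (2.5, 2.8), a distance of √(1.3² + 1.8²) ≈ 2.2.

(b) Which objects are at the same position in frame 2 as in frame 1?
the yellow circle, the orange pentagon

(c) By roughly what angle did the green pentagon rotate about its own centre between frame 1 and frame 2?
24° clockwise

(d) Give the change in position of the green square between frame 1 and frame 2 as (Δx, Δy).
(2.3, 1.6)

The green square was at (1.6, 4.9) in frame 1 and (3.9, 6.5) in frame 2.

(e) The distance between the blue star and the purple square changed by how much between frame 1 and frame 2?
-1.6

Distance in frame 1: 5.8. Distance in frame 2: 4.2.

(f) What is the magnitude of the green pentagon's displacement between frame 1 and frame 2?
2.6

The green pentagon moved from (8.0, 6.3) to (6.5, 8.4), a distance of √(1.5² + 2.1²) ≈ 2.6.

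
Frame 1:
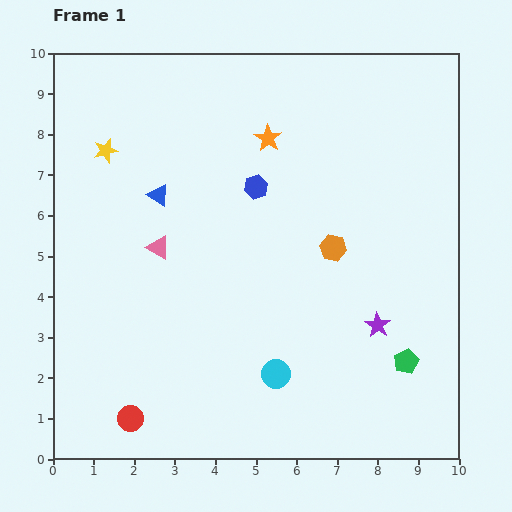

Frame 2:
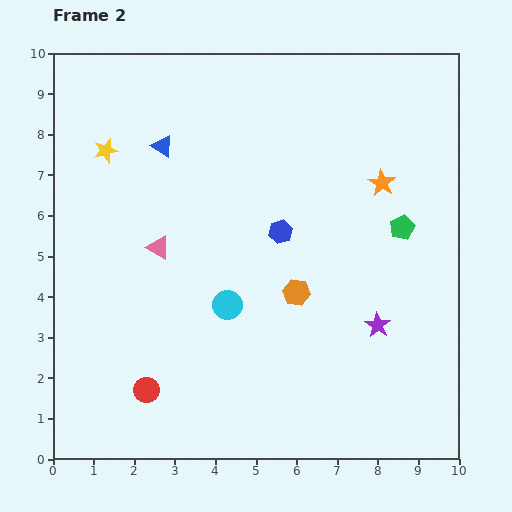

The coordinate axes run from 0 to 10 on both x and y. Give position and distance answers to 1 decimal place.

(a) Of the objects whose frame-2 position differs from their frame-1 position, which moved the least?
the red circle

(moved 0.8)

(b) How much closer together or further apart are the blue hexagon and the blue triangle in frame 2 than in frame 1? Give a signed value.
+1.2

Distance in frame 1: 2.4. Distance in frame 2: 3.6.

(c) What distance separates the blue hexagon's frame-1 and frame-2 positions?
1.3

The blue hexagon moved from (5.0, 6.7) to (5.6, 5.6), a distance of √(0.6² + 1.1²) ≈ 1.3.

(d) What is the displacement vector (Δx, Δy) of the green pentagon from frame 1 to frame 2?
(-0.1, 3.3)

The green pentagon was at (8.7, 2.4) in frame 1 and (8.6, 5.7) in frame 2.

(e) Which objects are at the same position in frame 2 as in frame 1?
the yellow star, the pink triangle, the purple star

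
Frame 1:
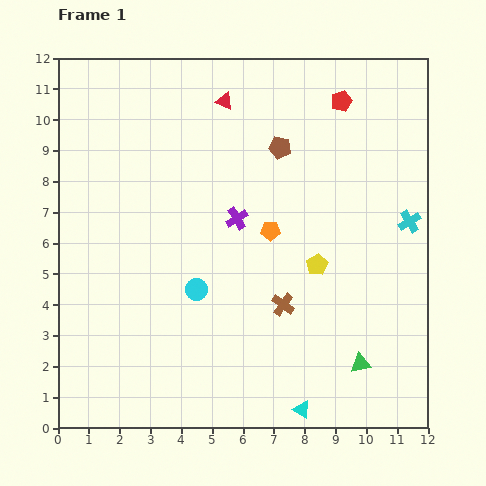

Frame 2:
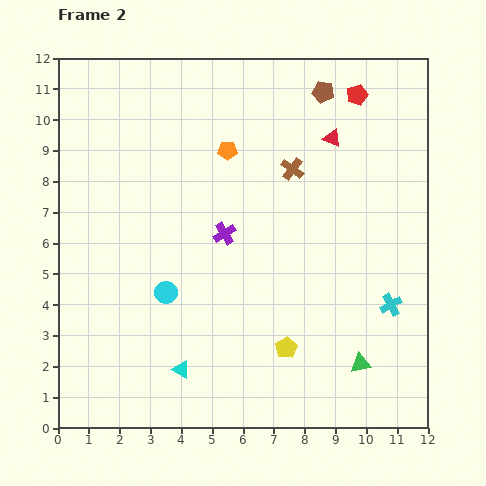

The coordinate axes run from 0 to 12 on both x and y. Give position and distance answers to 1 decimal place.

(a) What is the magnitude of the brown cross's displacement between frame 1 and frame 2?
4.4

The brown cross moved from (7.3, 4.0) to (7.6, 8.4), a distance of √(0.3² + 4.4²) ≈ 4.4.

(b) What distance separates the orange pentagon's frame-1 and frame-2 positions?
3.0

The orange pentagon moved from (6.9, 6.4) to (5.5, 9.0), a distance of √(1.4² + 2.6²) ≈ 3.0.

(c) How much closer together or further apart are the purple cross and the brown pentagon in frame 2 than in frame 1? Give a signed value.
+2.9

Distance in frame 1: 2.7. Distance in frame 2: 5.6.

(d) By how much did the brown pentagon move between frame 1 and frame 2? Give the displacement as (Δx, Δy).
(1.4, 1.8)

The brown pentagon was at (7.2, 9.1) in frame 1 and (8.6, 10.9) in frame 2.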